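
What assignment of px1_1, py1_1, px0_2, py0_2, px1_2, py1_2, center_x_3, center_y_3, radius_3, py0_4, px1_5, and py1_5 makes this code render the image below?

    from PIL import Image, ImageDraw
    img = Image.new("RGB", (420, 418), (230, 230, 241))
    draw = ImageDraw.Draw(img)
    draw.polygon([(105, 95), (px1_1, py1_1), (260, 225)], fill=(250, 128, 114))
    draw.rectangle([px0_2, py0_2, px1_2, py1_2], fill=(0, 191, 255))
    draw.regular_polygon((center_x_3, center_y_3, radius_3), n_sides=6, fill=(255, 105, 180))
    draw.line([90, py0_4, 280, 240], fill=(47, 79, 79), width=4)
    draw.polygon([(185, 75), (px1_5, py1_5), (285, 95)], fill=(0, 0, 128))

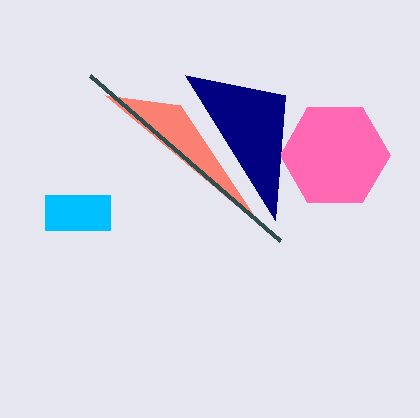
px1_1 = 180
py1_1 = 105
px0_2 = 45
py0_2 = 195
px1_2 = 110
py1_2 = 230
center_x_3 = 335
center_y_3 = 155
radius_3 = 55
py0_4 = 75
px1_5 = 275
py1_5 = 220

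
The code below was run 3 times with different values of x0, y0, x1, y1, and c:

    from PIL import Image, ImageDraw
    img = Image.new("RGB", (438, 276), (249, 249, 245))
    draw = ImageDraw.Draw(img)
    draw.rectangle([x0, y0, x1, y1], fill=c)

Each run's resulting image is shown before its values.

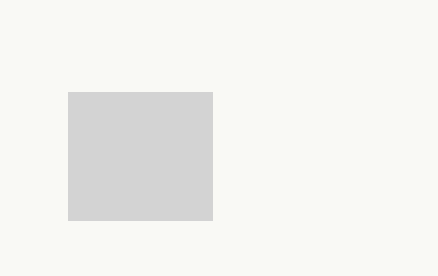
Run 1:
x0 = 68; y0 = 92; x1 = 212; y1 = 220; c = 'lightgray'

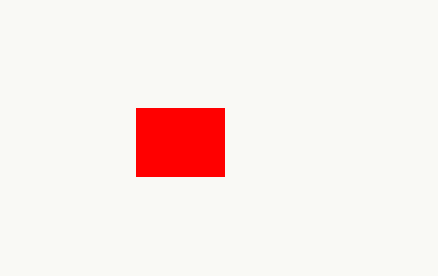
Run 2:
x0 = 136, y0 = 108, x1 = 224, y1 = 176, c = 'red'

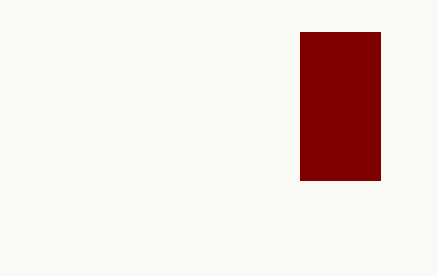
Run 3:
x0 = 300; y0 = 32; x1 = 380; y1 = 180; c = 'maroon'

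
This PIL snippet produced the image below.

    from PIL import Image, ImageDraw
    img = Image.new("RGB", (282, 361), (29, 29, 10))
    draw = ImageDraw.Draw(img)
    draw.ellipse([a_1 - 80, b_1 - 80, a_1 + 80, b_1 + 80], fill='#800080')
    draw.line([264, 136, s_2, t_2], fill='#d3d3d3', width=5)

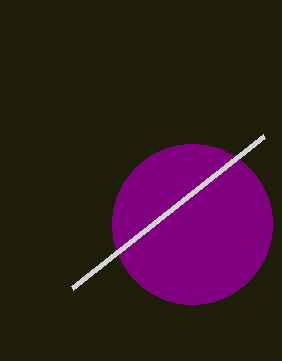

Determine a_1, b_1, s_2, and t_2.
a_1 = 192; b_1 = 224; s_2 = 72; t_2 = 288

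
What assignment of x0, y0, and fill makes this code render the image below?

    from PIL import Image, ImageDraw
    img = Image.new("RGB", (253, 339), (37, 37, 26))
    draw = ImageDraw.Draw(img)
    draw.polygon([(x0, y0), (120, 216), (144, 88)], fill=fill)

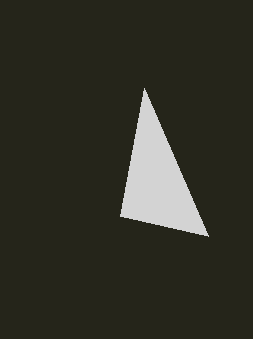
x0 = 208, y0 = 236, fill = 'lightgray'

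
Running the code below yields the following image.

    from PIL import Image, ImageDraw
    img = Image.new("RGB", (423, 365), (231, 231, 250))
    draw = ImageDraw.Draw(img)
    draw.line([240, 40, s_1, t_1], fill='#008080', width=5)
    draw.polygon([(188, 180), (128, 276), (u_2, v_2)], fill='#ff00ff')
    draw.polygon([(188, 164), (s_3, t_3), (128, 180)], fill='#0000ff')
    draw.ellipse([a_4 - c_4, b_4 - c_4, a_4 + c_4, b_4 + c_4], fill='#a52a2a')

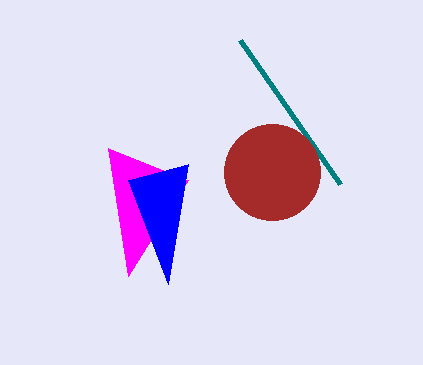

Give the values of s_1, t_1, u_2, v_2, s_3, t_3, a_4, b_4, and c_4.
s_1 = 340, t_1 = 184, u_2 = 108, v_2 = 148, s_3 = 168, t_3 = 284, a_4 = 272, b_4 = 172, c_4 = 48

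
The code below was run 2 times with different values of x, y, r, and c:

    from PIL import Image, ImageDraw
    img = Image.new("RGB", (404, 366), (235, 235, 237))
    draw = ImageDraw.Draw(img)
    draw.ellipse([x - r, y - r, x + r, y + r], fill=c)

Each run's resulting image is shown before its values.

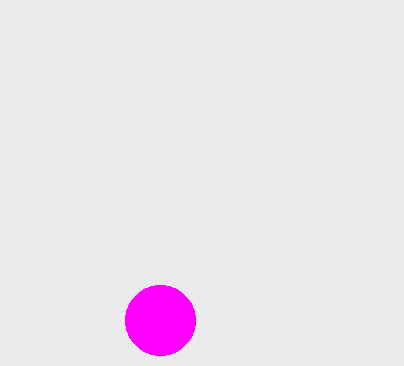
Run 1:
x = 160
y = 320
r = 35
c = 'magenta'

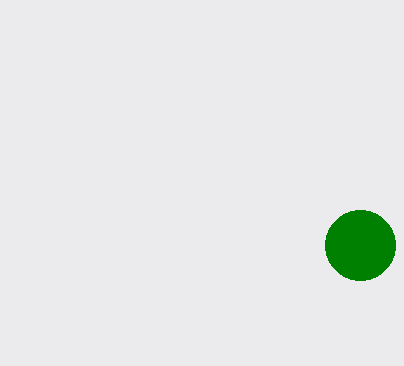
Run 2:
x = 360; y = 245; r = 35; c = 'green'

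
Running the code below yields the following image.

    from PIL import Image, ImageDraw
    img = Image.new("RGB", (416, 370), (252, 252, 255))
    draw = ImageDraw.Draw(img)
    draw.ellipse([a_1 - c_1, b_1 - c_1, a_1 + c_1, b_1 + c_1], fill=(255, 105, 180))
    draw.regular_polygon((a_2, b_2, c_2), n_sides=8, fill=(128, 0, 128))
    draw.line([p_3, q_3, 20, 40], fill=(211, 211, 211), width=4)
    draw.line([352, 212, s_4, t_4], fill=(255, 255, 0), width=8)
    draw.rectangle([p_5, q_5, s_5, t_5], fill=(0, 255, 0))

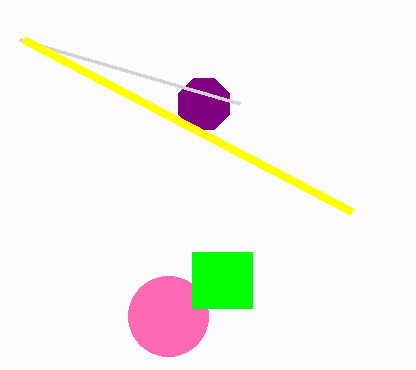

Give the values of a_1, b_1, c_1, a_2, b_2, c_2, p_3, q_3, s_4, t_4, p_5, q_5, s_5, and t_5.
a_1 = 168
b_1 = 316
c_1 = 40
a_2 = 204
b_2 = 104
c_2 = 28
p_3 = 240
q_3 = 104
s_4 = 24
t_4 = 40
p_5 = 192
q_5 = 252
s_5 = 252
t_5 = 308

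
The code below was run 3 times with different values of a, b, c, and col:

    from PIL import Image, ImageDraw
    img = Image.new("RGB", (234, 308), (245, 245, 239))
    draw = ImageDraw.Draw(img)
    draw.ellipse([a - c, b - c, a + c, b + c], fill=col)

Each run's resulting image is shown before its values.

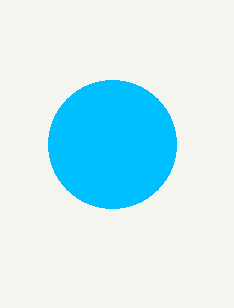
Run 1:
a = 112
b = 144
c = 64
col = 'deepskyblue'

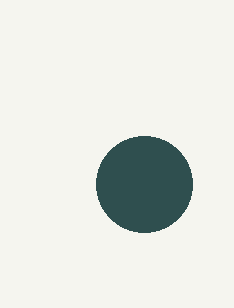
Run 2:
a = 144; b = 184; c = 48; col = 'darkslategray'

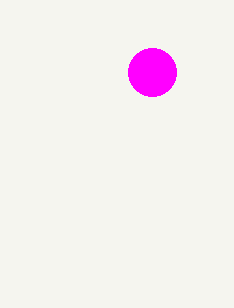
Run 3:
a = 152, b = 72, c = 24, col = 'magenta'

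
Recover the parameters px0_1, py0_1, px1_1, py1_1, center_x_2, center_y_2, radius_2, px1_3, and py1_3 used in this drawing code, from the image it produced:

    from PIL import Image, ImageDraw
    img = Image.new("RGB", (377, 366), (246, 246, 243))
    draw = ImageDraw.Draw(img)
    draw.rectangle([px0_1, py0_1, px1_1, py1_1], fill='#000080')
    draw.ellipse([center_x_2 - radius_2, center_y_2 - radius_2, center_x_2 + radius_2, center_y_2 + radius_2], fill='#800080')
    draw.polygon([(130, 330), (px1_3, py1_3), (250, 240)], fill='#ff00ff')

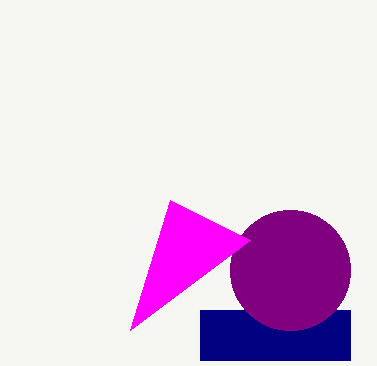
px0_1 = 200
py0_1 = 310
px1_1 = 350
py1_1 = 360
center_x_2 = 290
center_y_2 = 270
radius_2 = 60
px1_3 = 170
py1_3 = 200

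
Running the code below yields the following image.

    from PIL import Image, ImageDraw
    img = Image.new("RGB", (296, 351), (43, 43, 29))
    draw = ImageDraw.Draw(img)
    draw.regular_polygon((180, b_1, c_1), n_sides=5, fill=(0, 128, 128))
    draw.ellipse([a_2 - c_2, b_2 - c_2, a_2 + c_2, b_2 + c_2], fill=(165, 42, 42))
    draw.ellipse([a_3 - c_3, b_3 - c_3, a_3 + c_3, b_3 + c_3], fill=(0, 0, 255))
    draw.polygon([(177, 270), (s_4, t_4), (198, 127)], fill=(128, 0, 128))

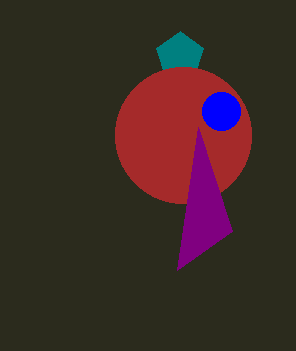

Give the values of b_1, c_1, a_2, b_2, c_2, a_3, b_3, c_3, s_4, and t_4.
b_1 = 56; c_1 = 25; a_2 = 183; b_2 = 135; c_2 = 68; a_3 = 221; b_3 = 111; c_3 = 19; s_4 = 232; t_4 = 231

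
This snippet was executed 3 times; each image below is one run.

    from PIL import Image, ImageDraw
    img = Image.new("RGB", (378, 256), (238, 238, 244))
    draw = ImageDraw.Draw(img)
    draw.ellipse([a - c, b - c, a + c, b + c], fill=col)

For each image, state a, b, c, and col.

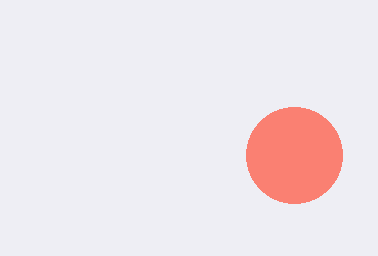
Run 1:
a = 294, b = 155, c = 48, col = 'salmon'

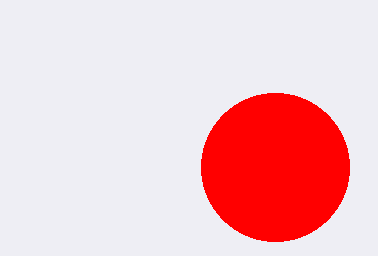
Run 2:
a = 275
b = 167
c = 74
col = 'red'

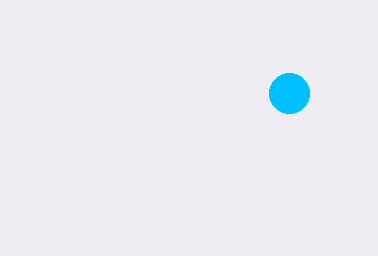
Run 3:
a = 289, b = 93, c = 20, col = 'deepskyblue'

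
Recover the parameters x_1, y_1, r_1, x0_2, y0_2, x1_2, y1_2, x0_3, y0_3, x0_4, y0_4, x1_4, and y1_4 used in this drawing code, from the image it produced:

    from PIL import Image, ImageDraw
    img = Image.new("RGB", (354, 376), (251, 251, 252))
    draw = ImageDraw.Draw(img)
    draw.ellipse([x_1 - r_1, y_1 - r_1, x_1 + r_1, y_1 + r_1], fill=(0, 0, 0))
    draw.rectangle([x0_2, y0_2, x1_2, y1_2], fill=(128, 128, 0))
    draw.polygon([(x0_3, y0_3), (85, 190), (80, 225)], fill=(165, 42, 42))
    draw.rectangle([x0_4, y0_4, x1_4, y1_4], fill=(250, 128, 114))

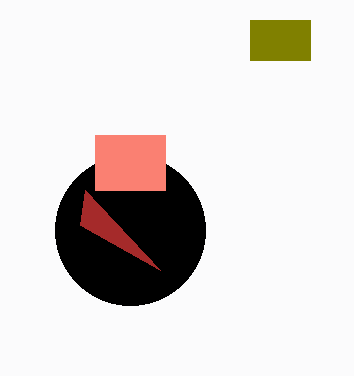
x_1 = 130; y_1 = 230; r_1 = 75; x0_2 = 250; y0_2 = 20; x1_2 = 310; y1_2 = 60; x0_3 = 160; y0_3 = 270; x0_4 = 95; y0_4 = 135; x1_4 = 165; y1_4 = 190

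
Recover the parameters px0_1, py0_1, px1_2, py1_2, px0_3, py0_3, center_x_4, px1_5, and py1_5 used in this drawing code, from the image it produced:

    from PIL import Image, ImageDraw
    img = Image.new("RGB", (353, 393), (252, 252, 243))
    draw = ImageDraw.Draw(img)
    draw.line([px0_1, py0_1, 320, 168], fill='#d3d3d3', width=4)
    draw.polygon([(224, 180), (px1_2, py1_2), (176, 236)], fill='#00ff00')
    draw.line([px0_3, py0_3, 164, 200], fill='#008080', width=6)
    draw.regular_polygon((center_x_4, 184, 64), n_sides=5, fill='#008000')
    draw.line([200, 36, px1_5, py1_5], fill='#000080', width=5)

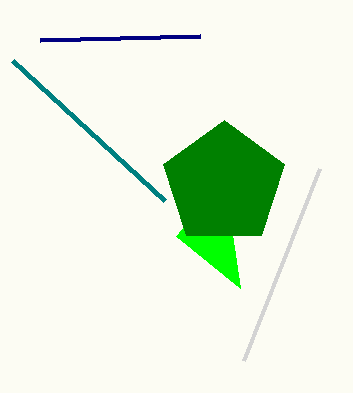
px0_1 = 244, py0_1 = 360, px1_2 = 240, py1_2 = 288, px0_3 = 12, py0_3 = 60, center_x_4 = 224, px1_5 = 40, py1_5 = 40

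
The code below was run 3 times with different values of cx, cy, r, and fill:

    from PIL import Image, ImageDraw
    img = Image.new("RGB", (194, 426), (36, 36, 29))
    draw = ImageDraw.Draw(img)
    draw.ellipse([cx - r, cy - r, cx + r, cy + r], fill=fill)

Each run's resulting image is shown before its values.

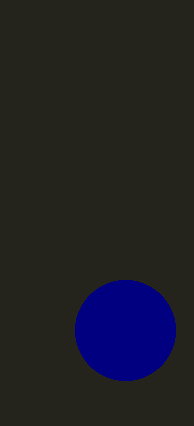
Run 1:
cx = 125, cy = 330, r = 50, fill = 'navy'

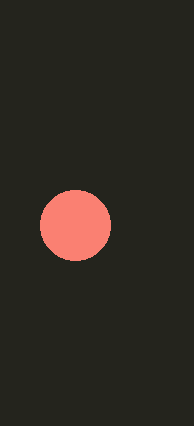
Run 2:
cx = 75
cy = 225
r = 35
fill = 'salmon'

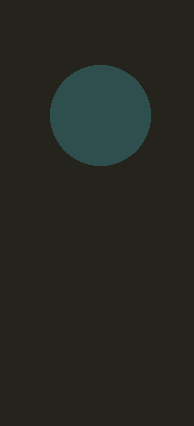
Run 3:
cx = 100; cy = 115; r = 50; fill = 'darkslategray'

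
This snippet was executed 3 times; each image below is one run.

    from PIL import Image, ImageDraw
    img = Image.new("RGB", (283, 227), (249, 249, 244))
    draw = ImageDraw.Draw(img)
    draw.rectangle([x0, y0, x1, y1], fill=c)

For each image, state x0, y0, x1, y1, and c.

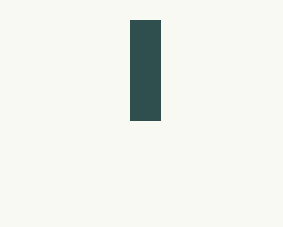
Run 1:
x0 = 130
y0 = 20
x1 = 160
y1 = 120
c = 'darkslategray'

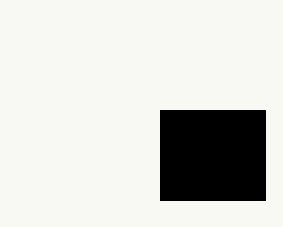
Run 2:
x0 = 160; y0 = 110; x1 = 265; y1 = 200; c = 'black'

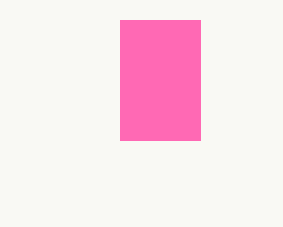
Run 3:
x0 = 120, y0 = 20, x1 = 200, y1 = 140, c = 'hotpink'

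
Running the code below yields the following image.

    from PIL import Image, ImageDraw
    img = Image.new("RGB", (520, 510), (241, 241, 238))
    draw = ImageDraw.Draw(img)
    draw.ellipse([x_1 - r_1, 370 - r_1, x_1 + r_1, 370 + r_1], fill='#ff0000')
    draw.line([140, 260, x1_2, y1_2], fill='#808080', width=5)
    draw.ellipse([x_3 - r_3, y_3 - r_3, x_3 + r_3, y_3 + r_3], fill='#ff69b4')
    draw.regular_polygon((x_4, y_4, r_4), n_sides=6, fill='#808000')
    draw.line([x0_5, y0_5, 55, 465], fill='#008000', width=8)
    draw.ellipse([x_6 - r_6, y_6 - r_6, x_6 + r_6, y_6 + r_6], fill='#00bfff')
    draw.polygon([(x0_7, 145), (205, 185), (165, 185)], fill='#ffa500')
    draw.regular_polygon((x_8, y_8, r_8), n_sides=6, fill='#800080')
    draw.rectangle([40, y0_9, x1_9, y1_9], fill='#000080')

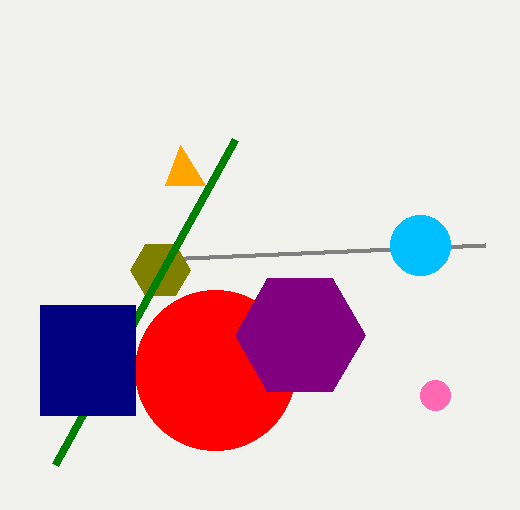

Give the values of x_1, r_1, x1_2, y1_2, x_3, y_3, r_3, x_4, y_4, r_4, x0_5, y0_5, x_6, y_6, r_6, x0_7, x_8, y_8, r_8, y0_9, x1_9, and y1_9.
x_1 = 215, r_1 = 80, x1_2 = 485, y1_2 = 245, x_3 = 435, y_3 = 395, r_3 = 15, x_4 = 160, y_4 = 270, r_4 = 30, x0_5 = 235, y0_5 = 140, x_6 = 420, y_6 = 245, r_6 = 30, x0_7 = 180, x_8 = 300, y_8 = 335, r_8 = 65, y0_9 = 305, x1_9 = 135, y1_9 = 415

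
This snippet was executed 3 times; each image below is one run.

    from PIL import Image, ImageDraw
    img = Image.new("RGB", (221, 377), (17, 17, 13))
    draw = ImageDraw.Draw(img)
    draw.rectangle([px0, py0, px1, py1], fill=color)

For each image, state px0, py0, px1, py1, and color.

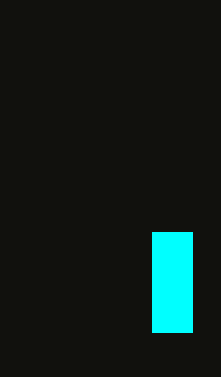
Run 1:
px0 = 152, py0 = 232, px1 = 192, py1 = 332, color = 'cyan'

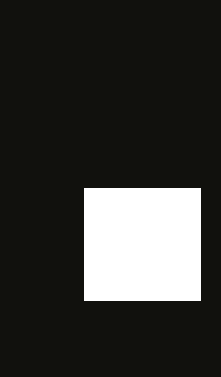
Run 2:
px0 = 84; py0 = 188; px1 = 200; py1 = 300; color = 'white'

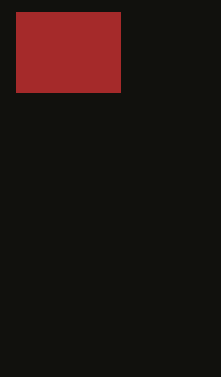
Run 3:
px0 = 16; py0 = 12; px1 = 120; py1 = 92; color = 'brown'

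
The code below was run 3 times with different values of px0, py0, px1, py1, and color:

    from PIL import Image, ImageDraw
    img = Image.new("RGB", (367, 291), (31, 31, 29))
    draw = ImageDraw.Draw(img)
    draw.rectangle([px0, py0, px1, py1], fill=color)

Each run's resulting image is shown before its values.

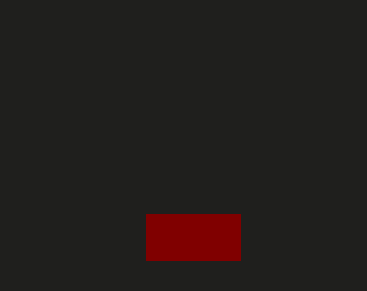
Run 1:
px0 = 146
py0 = 214
px1 = 240
py1 = 260
color = 'maroon'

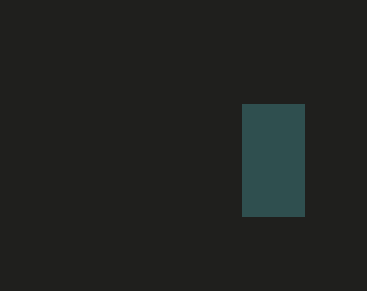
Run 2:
px0 = 242
py0 = 104
px1 = 304
py1 = 216
color = 'darkslategray'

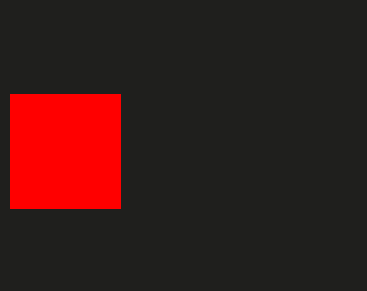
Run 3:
px0 = 10
py0 = 94
px1 = 120
py1 = 208
color = 'red'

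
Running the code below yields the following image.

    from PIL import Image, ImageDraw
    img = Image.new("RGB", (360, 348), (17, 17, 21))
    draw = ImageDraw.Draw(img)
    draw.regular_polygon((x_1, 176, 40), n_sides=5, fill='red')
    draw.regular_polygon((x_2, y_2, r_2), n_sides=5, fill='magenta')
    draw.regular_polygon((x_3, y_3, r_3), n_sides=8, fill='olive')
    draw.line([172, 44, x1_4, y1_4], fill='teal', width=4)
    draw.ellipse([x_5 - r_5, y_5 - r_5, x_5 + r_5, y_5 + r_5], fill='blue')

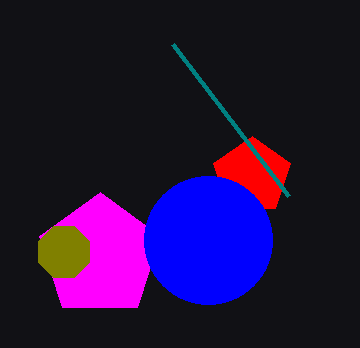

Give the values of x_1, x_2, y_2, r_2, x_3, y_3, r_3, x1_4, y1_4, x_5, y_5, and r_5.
x_1 = 252, x_2 = 100, y_2 = 256, r_2 = 64, x_3 = 64, y_3 = 252, r_3 = 28, x1_4 = 288, y1_4 = 196, x_5 = 208, y_5 = 240, r_5 = 64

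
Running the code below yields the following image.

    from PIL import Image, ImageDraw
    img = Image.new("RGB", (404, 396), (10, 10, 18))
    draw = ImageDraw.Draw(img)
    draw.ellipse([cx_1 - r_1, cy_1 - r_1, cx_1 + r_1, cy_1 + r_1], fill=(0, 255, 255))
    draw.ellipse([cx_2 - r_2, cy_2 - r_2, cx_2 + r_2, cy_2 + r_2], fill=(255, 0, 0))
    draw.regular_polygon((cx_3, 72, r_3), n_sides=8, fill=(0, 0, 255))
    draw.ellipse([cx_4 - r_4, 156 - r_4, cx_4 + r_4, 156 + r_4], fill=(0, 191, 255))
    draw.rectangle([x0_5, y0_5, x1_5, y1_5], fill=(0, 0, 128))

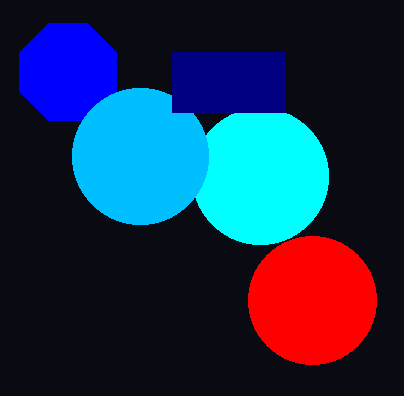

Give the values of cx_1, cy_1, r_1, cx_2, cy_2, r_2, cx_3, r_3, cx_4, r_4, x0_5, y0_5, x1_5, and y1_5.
cx_1 = 260, cy_1 = 176, r_1 = 68, cx_2 = 312, cy_2 = 300, r_2 = 64, cx_3 = 68, r_3 = 52, cx_4 = 140, r_4 = 68, x0_5 = 172, y0_5 = 52, x1_5 = 284, y1_5 = 112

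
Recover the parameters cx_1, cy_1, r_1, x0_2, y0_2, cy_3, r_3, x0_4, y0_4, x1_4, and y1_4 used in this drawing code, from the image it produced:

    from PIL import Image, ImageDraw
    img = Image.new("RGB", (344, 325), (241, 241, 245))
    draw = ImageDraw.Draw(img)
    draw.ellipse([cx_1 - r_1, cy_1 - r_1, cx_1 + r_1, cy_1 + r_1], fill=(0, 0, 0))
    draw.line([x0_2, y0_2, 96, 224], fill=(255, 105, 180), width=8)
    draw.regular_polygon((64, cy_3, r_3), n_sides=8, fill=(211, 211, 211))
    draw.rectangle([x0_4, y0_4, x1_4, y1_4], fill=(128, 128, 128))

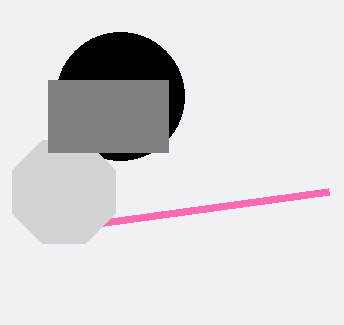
cx_1 = 120, cy_1 = 96, r_1 = 64, x0_2 = 328, y0_2 = 192, cy_3 = 192, r_3 = 56, x0_4 = 48, y0_4 = 80, x1_4 = 168, y1_4 = 152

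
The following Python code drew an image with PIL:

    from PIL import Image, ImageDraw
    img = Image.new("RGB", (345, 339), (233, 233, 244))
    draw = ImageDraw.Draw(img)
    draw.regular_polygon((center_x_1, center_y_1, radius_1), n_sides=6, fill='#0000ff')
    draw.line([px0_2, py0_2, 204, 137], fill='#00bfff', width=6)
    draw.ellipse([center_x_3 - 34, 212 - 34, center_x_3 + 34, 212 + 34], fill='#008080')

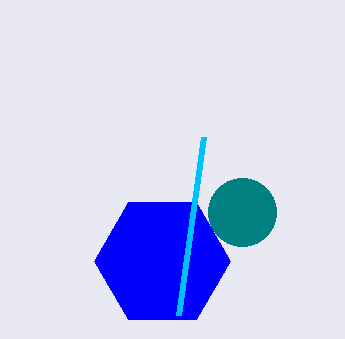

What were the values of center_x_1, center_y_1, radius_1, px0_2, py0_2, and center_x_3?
center_x_1 = 162, center_y_1 = 261, radius_1 = 68, px0_2 = 179, py0_2 = 315, center_x_3 = 242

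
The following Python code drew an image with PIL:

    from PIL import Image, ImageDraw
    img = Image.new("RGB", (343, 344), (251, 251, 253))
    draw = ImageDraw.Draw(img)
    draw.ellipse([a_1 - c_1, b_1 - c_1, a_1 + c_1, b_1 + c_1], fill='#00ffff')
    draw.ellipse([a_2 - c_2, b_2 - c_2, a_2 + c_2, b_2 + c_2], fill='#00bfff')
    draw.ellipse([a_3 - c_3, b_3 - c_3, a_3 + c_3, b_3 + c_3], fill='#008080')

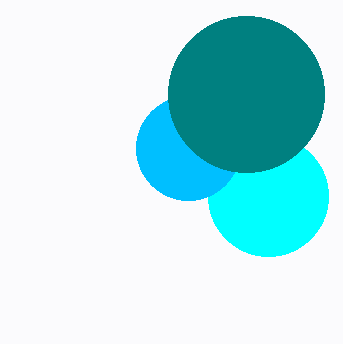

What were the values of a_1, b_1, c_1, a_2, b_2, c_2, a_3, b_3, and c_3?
a_1 = 268
b_1 = 196
c_1 = 60
a_2 = 188
b_2 = 148
c_2 = 52
a_3 = 246
b_3 = 94
c_3 = 78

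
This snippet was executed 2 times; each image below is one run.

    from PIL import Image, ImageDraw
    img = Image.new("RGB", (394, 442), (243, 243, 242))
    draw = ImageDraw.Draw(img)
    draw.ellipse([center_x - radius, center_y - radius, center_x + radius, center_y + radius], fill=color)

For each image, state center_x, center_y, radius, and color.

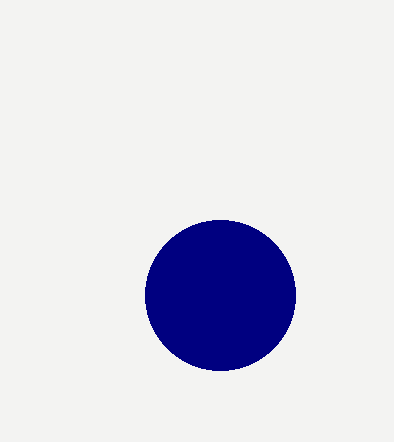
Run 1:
center_x = 220; center_y = 295; radius = 75; color = 'navy'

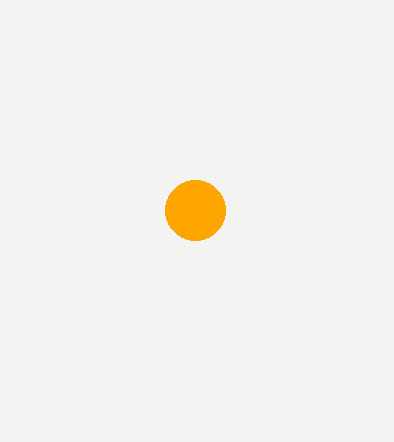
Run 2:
center_x = 195, center_y = 210, radius = 30, color = 'orange'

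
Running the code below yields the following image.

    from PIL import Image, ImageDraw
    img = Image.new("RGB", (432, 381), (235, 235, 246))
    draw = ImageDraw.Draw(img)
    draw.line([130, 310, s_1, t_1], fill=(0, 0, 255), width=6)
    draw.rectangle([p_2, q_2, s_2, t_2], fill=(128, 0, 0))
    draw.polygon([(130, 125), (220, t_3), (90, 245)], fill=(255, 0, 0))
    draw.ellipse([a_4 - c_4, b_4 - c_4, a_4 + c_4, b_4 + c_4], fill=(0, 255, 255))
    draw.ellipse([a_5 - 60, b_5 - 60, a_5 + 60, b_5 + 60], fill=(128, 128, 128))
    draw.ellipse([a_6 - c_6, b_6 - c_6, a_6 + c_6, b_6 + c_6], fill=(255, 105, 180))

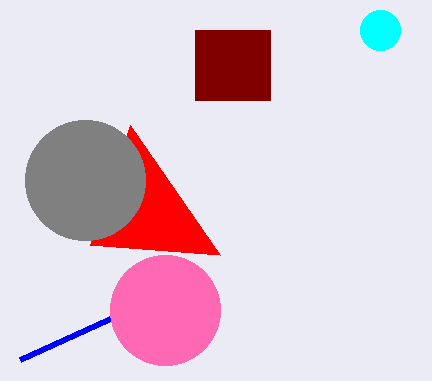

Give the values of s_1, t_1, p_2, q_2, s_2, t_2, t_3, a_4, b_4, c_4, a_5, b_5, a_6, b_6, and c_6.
s_1 = 20
t_1 = 360
p_2 = 195
q_2 = 30
s_2 = 270
t_2 = 100
t_3 = 255
a_4 = 380
b_4 = 30
c_4 = 20
a_5 = 85
b_5 = 180
a_6 = 165
b_6 = 310
c_6 = 55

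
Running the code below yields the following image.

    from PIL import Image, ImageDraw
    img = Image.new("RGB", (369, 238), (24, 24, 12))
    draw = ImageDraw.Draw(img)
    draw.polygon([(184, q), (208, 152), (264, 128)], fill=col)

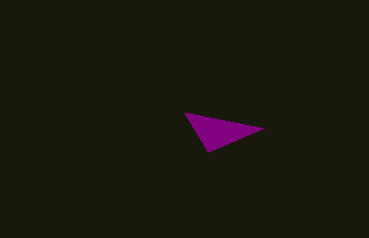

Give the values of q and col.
q = 112
col = 'purple'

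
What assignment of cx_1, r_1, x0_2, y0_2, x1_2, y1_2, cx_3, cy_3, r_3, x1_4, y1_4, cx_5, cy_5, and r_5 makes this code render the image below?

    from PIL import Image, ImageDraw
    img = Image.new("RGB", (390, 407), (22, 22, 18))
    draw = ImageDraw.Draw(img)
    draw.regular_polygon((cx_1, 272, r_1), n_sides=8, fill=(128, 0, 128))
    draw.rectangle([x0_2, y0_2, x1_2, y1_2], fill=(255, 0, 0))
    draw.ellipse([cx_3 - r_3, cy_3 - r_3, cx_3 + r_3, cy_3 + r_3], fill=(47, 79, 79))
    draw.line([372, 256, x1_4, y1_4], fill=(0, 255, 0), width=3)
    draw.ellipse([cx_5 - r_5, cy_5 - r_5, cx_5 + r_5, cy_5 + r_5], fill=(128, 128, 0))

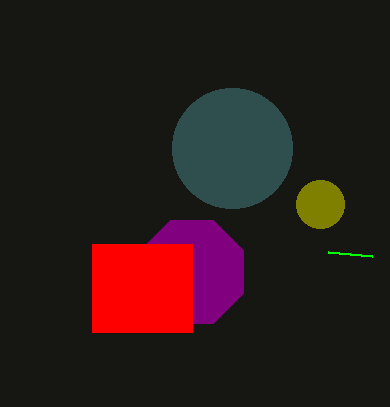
cx_1 = 192, r_1 = 56, x0_2 = 92, y0_2 = 244, x1_2 = 192, y1_2 = 332, cx_3 = 232, cy_3 = 148, r_3 = 60, x1_4 = 328, y1_4 = 252, cx_5 = 320, cy_5 = 204, r_5 = 24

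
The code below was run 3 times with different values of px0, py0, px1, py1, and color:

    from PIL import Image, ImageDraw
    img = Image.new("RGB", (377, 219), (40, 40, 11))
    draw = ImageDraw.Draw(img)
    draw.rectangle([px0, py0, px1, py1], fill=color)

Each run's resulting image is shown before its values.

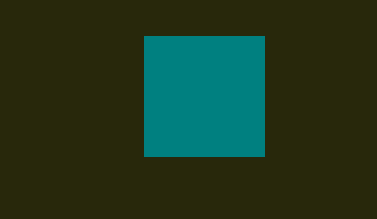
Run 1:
px0 = 144, py0 = 36, px1 = 264, py1 = 156, color = 'teal'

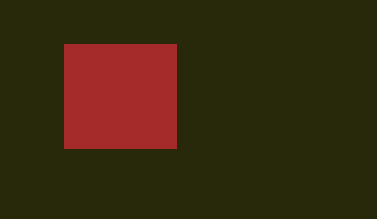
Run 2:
px0 = 64; py0 = 44; px1 = 176; py1 = 148; color = 'brown'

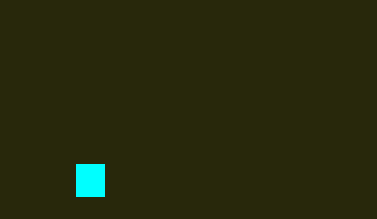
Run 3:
px0 = 76
py0 = 164
px1 = 104
py1 = 196
color = 'cyan'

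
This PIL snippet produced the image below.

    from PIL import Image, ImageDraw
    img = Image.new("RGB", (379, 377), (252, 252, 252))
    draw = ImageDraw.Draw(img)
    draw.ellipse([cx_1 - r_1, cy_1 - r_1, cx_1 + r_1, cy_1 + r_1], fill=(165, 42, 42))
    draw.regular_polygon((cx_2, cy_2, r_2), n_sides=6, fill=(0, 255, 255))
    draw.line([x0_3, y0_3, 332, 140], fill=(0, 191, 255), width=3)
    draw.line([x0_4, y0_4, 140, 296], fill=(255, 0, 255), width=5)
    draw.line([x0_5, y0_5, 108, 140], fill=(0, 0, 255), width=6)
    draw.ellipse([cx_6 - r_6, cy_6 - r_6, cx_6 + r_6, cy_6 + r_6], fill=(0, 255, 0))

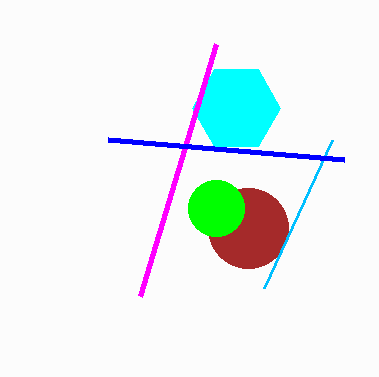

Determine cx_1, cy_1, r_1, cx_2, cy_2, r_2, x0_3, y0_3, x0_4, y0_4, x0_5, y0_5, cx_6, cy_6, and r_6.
cx_1 = 248; cy_1 = 228; r_1 = 40; cx_2 = 236; cy_2 = 108; r_2 = 44; x0_3 = 264; y0_3 = 288; x0_4 = 216; y0_4 = 44; x0_5 = 344; y0_5 = 160; cx_6 = 216; cy_6 = 208; r_6 = 28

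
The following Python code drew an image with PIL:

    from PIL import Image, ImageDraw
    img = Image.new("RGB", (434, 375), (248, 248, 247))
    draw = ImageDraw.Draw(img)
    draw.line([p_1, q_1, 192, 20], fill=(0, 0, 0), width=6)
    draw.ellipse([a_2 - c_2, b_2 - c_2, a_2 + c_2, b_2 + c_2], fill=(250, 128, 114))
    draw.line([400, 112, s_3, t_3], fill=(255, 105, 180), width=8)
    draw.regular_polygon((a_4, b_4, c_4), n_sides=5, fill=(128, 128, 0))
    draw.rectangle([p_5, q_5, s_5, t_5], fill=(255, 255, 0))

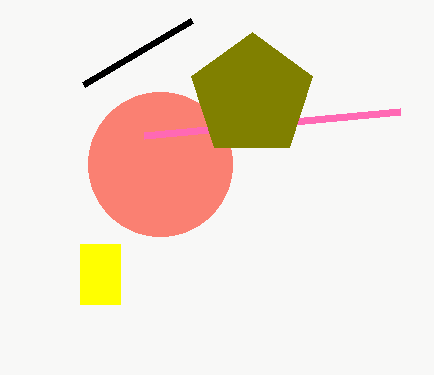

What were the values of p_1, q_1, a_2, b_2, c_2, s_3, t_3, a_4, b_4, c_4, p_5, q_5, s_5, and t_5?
p_1 = 84
q_1 = 84
a_2 = 160
b_2 = 164
c_2 = 72
s_3 = 144
t_3 = 136
a_4 = 252
b_4 = 96
c_4 = 64
p_5 = 80
q_5 = 244
s_5 = 120
t_5 = 304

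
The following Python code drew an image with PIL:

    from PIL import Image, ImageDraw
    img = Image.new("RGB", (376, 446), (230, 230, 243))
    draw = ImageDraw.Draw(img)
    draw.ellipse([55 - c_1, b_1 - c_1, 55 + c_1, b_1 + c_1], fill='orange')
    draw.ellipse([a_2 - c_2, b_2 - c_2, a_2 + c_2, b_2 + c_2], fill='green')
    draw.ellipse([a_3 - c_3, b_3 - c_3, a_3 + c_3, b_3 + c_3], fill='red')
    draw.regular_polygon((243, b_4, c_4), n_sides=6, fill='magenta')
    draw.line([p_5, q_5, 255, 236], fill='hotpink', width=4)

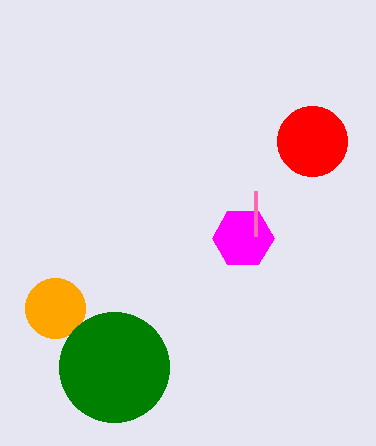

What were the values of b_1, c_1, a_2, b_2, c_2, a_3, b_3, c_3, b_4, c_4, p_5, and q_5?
b_1 = 308; c_1 = 30; a_2 = 114; b_2 = 367; c_2 = 55; a_3 = 312; b_3 = 141; c_3 = 35; b_4 = 238; c_4 = 31; p_5 = 255; q_5 = 191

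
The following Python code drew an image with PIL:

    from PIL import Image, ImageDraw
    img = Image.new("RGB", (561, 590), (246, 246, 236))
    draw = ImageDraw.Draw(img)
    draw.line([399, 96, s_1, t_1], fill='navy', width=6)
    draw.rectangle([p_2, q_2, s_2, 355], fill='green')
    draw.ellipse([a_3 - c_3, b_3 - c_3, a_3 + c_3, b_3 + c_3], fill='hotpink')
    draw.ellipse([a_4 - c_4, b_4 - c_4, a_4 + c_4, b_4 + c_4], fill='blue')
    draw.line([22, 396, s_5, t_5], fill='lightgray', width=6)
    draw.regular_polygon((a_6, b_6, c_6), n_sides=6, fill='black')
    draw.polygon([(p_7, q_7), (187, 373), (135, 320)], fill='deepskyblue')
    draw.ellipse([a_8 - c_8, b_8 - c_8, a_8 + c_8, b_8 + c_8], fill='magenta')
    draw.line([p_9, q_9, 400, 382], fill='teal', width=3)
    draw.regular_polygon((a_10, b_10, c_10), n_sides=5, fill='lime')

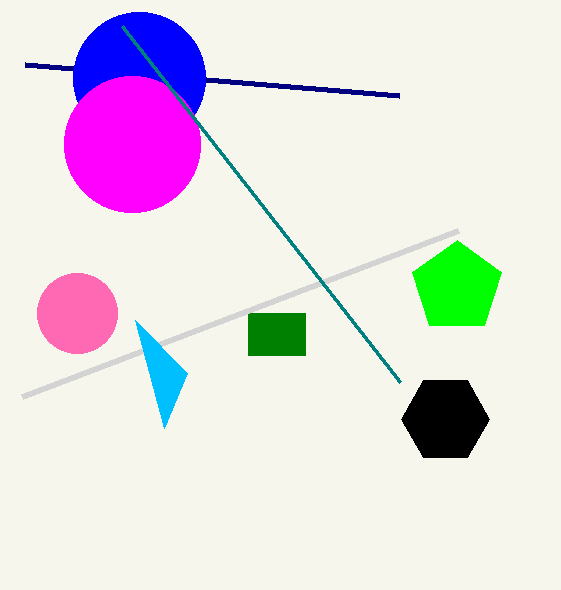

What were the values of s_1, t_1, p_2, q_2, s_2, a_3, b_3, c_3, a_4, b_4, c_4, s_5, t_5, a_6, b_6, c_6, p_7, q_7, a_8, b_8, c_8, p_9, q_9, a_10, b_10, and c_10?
s_1 = 25
t_1 = 65
p_2 = 248
q_2 = 313
s_2 = 305
a_3 = 77
b_3 = 313
c_3 = 40
a_4 = 139
b_4 = 78
c_4 = 66
s_5 = 458
t_5 = 230
a_6 = 445
b_6 = 419
c_6 = 44
p_7 = 164
q_7 = 428
a_8 = 132
b_8 = 144
c_8 = 68
p_9 = 122
q_9 = 26
a_10 = 457
b_10 = 287
c_10 = 47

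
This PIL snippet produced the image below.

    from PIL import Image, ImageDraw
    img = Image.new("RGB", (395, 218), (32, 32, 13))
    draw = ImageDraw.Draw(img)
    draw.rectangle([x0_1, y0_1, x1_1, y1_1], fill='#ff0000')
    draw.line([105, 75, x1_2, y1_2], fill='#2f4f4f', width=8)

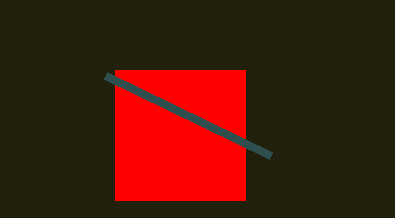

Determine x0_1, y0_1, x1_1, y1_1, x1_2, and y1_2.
x0_1 = 115; y0_1 = 70; x1_1 = 245; y1_1 = 200; x1_2 = 270; y1_2 = 155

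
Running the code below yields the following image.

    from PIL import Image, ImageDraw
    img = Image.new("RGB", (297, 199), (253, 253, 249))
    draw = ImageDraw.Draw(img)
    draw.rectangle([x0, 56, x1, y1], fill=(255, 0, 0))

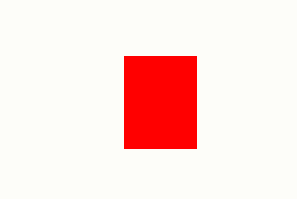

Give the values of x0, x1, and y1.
x0 = 124
x1 = 196
y1 = 148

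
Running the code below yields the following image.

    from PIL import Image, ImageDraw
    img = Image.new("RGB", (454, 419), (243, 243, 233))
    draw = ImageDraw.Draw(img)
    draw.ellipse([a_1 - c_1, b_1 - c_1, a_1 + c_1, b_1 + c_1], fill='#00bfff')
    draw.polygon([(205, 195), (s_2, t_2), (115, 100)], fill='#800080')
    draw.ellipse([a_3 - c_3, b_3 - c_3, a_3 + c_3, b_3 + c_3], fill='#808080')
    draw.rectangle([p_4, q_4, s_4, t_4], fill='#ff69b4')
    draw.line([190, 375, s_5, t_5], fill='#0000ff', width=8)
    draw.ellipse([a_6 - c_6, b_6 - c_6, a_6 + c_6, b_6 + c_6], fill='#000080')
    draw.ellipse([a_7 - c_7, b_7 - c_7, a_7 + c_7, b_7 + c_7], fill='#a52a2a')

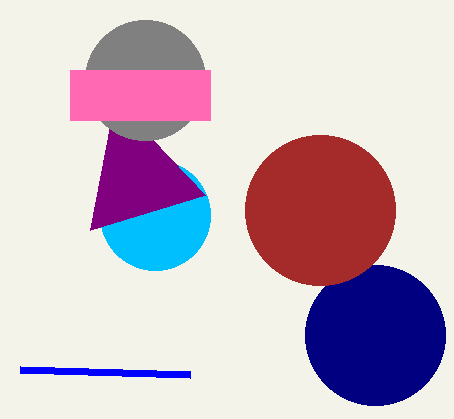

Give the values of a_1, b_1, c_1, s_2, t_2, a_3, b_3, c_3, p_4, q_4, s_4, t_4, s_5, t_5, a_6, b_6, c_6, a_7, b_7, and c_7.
a_1 = 155; b_1 = 215; c_1 = 55; s_2 = 90; t_2 = 230; a_3 = 145; b_3 = 80; c_3 = 60; p_4 = 70; q_4 = 70; s_4 = 210; t_4 = 120; s_5 = 20; t_5 = 370; a_6 = 375; b_6 = 335; c_6 = 70; a_7 = 320; b_7 = 210; c_7 = 75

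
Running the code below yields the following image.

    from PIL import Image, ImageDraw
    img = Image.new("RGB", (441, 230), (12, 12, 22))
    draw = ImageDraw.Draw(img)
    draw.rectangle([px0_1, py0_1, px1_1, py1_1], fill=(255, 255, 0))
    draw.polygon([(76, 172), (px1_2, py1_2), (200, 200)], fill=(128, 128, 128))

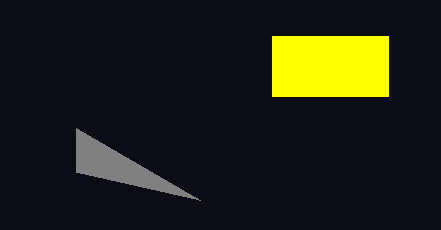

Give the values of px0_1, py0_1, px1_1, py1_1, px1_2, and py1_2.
px0_1 = 272
py0_1 = 36
px1_1 = 388
py1_1 = 96
px1_2 = 76
py1_2 = 128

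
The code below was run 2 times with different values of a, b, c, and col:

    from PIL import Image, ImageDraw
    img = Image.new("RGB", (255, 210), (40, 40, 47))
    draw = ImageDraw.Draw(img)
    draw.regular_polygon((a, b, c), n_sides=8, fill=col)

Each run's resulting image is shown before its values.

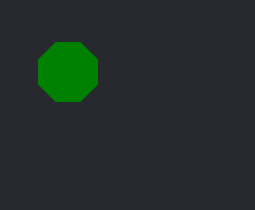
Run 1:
a = 68; b = 72; c = 32; col = 'green'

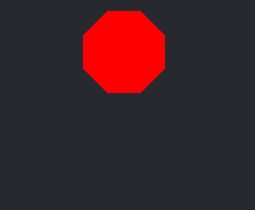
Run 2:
a = 124, b = 52, c = 44, col = 'red'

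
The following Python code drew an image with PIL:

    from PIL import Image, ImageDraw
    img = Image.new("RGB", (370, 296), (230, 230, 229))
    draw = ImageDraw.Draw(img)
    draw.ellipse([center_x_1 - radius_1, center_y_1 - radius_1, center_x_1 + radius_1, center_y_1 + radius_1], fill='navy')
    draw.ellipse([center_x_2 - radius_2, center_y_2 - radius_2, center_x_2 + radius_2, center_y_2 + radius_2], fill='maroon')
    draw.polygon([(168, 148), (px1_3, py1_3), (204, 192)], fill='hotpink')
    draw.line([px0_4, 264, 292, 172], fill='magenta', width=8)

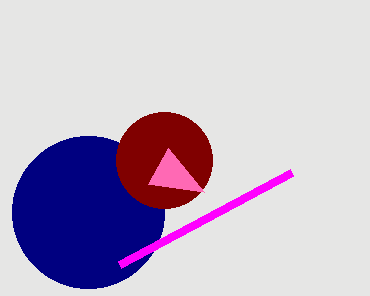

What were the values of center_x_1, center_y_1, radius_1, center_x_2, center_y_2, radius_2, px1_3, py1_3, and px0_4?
center_x_1 = 88
center_y_1 = 212
radius_1 = 76
center_x_2 = 164
center_y_2 = 160
radius_2 = 48
px1_3 = 148
py1_3 = 184
px0_4 = 120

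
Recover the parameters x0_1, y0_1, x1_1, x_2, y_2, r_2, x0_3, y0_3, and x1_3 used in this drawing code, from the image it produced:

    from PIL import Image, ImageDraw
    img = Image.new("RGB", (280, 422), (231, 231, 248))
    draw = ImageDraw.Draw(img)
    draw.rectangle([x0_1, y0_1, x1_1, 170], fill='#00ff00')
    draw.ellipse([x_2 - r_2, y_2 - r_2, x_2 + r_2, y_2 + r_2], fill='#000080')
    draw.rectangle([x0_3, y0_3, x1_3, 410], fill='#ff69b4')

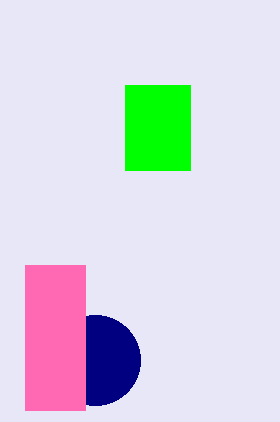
x0_1 = 125, y0_1 = 85, x1_1 = 190, x_2 = 95, y_2 = 360, r_2 = 45, x0_3 = 25, y0_3 = 265, x1_3 = 85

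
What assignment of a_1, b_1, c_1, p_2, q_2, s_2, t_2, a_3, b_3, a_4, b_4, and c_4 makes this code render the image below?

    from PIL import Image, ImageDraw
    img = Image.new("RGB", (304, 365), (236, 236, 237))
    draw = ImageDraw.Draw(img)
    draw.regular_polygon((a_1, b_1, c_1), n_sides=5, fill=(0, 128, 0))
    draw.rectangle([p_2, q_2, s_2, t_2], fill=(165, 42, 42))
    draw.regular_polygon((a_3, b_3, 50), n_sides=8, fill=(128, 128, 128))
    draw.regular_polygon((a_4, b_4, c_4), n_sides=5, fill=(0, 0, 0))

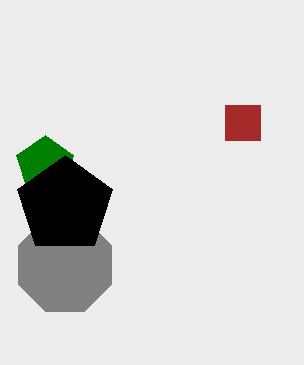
a_1 = 45; b_1 = 165; c_1 = 30; p_2 = 225; q_2 = 105; s_2 = 260; t_2 = 140; a_3 = 65; b_3 = 265; a_4 = 65; b_4 = 205; c_4 = 50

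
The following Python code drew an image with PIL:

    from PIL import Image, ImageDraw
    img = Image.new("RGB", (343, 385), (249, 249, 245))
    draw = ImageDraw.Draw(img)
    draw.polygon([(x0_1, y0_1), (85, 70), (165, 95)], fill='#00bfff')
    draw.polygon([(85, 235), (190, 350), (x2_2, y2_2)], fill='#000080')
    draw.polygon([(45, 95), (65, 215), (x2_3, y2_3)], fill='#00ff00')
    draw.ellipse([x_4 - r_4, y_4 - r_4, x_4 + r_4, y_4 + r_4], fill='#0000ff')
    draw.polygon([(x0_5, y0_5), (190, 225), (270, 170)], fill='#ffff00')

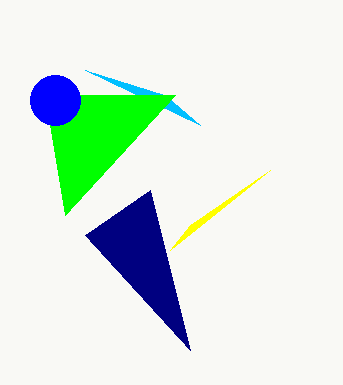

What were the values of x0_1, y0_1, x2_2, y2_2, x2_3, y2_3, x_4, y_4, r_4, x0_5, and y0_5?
x0_1 = 200; y0_1 = 125; x2_2 = 150; y2_2 = 190; x2_3 = 175; y2_3 = 95; x_4 = 55; y_4 = 100; r_4 = 25; x0_5 = 170; y0_5 = 250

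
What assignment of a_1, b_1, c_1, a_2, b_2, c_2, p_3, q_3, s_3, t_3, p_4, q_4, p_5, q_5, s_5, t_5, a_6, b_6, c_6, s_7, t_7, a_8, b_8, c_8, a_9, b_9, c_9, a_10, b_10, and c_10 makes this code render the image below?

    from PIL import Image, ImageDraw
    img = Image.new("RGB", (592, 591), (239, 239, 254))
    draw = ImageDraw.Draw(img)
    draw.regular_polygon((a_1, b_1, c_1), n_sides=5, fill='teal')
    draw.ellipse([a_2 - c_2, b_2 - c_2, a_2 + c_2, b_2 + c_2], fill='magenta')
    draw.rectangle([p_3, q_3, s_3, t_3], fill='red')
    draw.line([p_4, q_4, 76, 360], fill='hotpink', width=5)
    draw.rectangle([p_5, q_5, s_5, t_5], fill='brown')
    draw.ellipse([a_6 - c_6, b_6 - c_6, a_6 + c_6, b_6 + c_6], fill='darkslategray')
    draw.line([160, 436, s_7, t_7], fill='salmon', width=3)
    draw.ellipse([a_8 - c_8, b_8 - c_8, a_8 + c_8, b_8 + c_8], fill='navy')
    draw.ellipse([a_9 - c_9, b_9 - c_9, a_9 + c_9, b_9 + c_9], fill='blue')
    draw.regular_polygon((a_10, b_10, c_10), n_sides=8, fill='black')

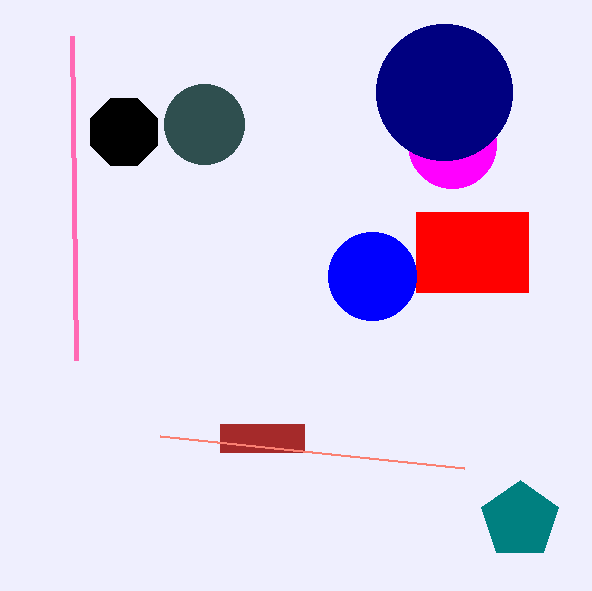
a_1 = 520; b_1 = 520; c_1 = 40; a_2 = 452; b_2 = 144; c_2 = 44; p_3 = 416; q_3 = 212; s_3 = 528; t_3 = 292; p_4 = 72; q_4 = 36; p_5 = 220; q_5 = 424; s_5 = 304; t_5 = 452; a_6 = 204; b_6 = 124; c_6 = 40; s_7 = 464; t_7 = 468; a_8 = 444; b_8 = 92; c_8 = 68; a_9 = 372; b_9 = 276; c_9 = 44; a_10 = 124; b_10 = 132; c_10 = 36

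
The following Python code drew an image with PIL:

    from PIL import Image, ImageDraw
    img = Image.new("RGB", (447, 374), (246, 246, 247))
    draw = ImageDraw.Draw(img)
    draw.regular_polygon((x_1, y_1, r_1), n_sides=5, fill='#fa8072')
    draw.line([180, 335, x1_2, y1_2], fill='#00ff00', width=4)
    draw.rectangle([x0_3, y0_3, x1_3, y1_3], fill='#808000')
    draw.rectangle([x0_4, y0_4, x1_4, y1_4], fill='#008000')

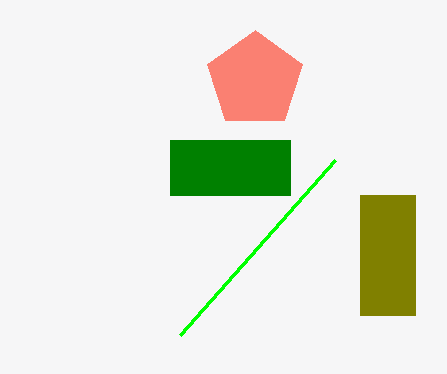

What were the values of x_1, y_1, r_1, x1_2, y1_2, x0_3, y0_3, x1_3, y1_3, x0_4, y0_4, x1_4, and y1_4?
x_1 = 255, y_1 = 80, r_1 = 50, x1_2 = 335, y1_2 = 160, x0_3 = 360, y0_3 = 195, x1_3 = 415, y1_3 = 315, x0_4 = 170, y0_4 = 140, x1_4 = 290, y1_4 = 195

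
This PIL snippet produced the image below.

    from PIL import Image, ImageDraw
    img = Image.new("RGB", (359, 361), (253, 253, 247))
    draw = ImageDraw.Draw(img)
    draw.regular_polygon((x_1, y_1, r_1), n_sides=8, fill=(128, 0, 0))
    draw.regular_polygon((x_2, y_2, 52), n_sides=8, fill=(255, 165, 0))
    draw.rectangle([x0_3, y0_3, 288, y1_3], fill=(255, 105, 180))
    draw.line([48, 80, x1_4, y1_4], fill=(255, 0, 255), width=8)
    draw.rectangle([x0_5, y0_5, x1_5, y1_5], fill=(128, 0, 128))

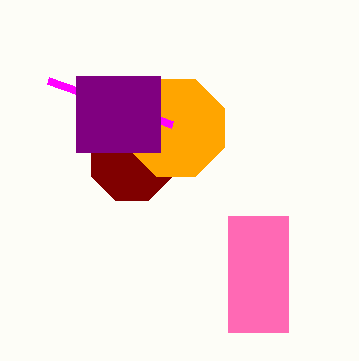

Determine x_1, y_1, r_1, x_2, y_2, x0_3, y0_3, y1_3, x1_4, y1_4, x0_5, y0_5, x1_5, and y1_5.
x_1 = 132; y_1 = 160; r_1 = 44; x_2 = 176; y_2 = 128; x0_3 = 228; y0_3 = 216; y1_3 = 332; x1_4 = 172; y1_4 = 124; x0_5 = 76; y0_5 = 76; x1_5 = 160; y1_5 = 152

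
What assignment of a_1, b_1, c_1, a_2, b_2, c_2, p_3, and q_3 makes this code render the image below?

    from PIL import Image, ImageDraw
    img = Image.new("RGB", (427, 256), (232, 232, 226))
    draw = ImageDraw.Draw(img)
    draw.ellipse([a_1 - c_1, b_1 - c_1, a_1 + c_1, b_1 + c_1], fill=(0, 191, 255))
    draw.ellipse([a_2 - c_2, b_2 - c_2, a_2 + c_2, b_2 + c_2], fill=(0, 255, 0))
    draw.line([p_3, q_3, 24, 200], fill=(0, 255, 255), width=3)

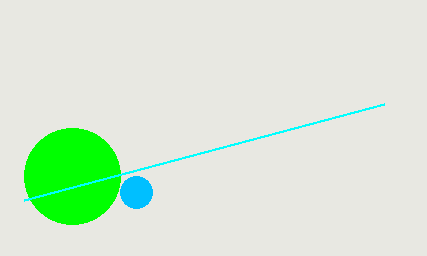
a_1 = 136, b_1 = 192, c_1 = 16, a_2 = 72, b_2 = 176, c_2 = 48, p_3 = 384, q_3 = 104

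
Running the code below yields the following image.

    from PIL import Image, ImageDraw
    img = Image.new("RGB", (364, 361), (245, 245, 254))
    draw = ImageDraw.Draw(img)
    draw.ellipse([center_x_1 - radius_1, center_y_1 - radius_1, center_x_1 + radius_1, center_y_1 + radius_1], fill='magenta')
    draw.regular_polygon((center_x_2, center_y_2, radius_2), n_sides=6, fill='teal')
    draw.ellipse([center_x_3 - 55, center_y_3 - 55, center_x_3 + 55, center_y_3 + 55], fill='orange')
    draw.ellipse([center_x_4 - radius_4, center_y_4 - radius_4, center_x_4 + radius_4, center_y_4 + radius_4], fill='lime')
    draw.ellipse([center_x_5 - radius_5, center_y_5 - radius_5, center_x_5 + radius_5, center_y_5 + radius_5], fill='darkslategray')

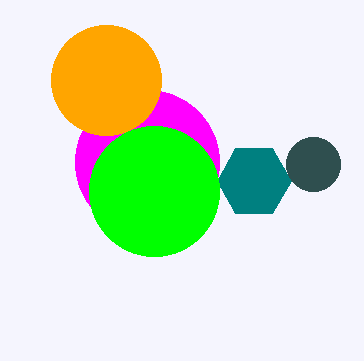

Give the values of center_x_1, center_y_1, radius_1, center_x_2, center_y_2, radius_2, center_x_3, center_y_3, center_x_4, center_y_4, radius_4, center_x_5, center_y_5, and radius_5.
center_x_1 = 147, center_y_1 = 162, radius_1 = 72, center_x_2 = 254, center_y_2 = 181, radius_2 = 37, center_x_3 = 106, center_y_3 = 80, center_x_4 = 154, center_y_4 = 191, radius_4 = 65, center_x_5 = 313, center_y_5 = 164, radius_5 = 27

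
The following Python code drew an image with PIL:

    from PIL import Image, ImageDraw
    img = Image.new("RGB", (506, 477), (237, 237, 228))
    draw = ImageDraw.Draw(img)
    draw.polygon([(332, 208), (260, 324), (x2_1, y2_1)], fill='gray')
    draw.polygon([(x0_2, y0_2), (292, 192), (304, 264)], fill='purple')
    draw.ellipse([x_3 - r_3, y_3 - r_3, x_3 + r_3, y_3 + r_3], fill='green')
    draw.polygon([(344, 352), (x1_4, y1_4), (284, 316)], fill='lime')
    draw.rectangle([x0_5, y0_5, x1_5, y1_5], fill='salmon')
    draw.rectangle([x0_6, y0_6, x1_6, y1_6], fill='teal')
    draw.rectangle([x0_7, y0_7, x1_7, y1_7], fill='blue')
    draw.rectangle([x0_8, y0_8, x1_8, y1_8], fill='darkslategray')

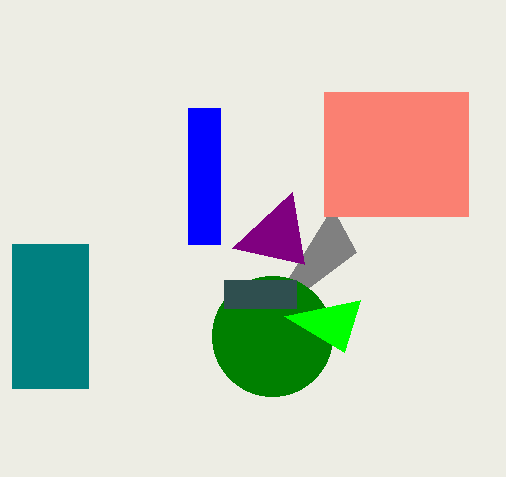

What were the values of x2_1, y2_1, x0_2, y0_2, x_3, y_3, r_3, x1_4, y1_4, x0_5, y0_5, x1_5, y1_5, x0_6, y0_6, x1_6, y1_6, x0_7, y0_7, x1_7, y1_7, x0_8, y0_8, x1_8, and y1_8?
x2_1 = 356, y2_1 = 252, x0_2 = 232, y0_2 = 248, x_3 = 272, y_3 = 336, r_3 = 60, x1_4 = 360, y1_4 = 300, x0_5 = 324, y0_5 = 92, x1_5 = 468, y1_5 = 216, x0_6 = 12, y0_6 = 244, x1_6 = 88, y1_6 = 388, x0_7 = 188, y0_7 = 108, x1_7 = 220, y1_7 = 244, x0_8 = 224, y0_8 = 280, x1_8 = 296, y1_8 = 308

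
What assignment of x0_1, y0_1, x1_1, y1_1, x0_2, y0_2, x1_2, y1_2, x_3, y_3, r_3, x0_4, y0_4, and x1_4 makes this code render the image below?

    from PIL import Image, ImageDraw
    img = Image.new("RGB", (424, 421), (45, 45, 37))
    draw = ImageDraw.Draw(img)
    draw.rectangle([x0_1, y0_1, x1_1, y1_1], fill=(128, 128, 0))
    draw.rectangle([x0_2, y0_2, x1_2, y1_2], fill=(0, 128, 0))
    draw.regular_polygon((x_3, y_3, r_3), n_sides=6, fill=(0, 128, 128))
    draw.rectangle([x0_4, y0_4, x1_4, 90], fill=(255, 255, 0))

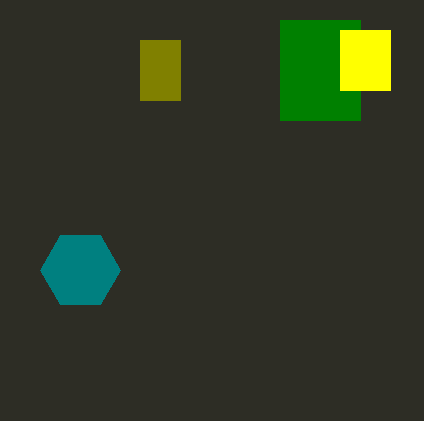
x0_1 = 140, y0_1 = 40, x1_1 = 180, y1_1 = 100, x0_2 = 280, y0_2 = 20, x1_2 = 360, y1_2 = 120, x_3 = 80, y_3 = 270, r_3 = 40, x0_4 = 340, y0_4 = 30, x1_4 = 390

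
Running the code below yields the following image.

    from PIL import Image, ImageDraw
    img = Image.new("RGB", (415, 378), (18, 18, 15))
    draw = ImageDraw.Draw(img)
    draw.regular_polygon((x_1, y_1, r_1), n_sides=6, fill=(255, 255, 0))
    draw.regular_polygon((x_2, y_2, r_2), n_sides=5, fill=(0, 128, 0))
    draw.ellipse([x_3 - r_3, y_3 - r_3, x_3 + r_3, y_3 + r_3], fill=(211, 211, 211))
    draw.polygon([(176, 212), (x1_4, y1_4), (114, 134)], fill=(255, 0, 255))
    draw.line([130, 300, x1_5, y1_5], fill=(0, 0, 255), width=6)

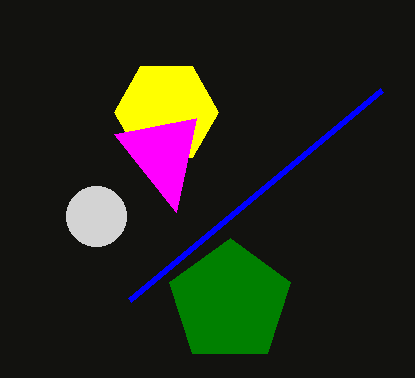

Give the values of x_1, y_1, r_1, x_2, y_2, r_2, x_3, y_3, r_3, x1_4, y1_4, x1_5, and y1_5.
x_1 = 166
y_1 = 112
r_1 = 52
x_2 = 230
y_2 = 302
r_2 = 64
x_3 = 96
y_3 = 216
r_3 = 30
x1_4 = 196
y1_4 = 118
x1_5 = 382
y1_5 = 90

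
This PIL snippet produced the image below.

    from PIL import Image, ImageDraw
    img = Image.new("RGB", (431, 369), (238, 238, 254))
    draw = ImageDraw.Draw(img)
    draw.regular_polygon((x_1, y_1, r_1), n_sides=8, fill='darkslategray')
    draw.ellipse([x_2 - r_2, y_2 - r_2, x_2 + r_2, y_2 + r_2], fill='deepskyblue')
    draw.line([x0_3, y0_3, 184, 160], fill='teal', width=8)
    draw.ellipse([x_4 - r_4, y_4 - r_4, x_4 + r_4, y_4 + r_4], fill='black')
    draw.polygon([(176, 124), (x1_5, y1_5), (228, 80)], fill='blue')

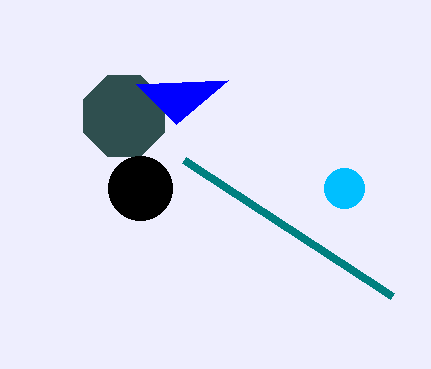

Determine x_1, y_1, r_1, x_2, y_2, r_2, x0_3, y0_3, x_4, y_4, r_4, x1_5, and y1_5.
x_1 = 124
y_1 = 116
r_1 = 44
x_2 = 344
y_2 = 188
r_2 = 20
x0_3 = 392
y0_3 = 296
x_4 = 140
y_4 = 188
r_4 = 32
x1_5 = 136
y1_5 = 84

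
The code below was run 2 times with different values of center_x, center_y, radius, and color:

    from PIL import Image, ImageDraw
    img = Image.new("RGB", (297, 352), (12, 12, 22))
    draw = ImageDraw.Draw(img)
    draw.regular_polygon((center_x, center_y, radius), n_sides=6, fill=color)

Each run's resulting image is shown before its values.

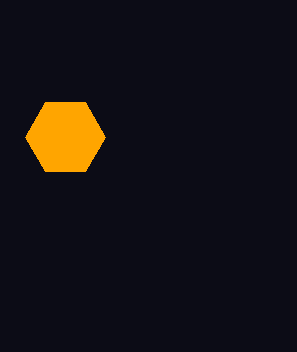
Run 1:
center_x = 65, center_y = 137, radius = 40, color = 'orange'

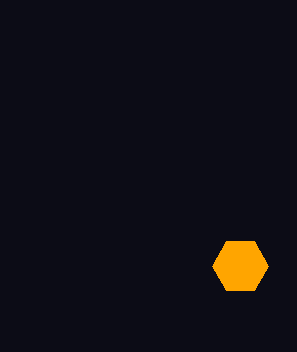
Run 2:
center_x = 240; center_y = 266; radius = 28; color = 'orange'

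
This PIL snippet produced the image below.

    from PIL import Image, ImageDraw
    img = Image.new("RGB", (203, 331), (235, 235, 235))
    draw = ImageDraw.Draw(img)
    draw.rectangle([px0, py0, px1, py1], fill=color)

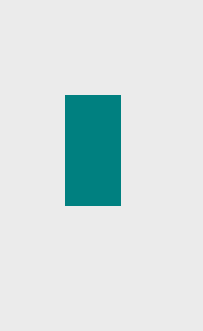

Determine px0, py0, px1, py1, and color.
px0 = 65, py0 = 95, px1 = 120, py1 = 205, color = 'teal'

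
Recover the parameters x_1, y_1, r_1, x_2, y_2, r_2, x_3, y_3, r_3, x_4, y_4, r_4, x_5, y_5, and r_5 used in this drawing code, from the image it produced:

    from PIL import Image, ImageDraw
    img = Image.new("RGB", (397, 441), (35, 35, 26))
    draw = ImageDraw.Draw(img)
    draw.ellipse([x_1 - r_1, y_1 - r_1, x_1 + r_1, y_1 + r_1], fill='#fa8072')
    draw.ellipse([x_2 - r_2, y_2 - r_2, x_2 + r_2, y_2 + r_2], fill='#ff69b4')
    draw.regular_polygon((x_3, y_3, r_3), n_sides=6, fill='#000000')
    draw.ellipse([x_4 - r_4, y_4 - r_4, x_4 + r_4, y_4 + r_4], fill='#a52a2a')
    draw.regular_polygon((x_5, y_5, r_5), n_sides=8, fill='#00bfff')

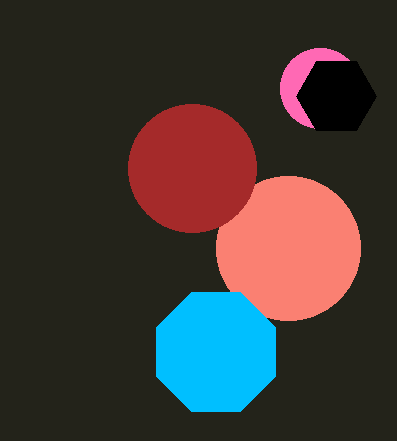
x_1 = 288, y_1 = 248, r_1 = 72, x_2 = 320, y_2 = 88, r_2 = 40, x_3 = 336, y_3 = 96, r_3 = 40, x_4 = 192, y_4 = 168, r_4 = 64, x_5 = 216, y_5 = 352, r_5 = 64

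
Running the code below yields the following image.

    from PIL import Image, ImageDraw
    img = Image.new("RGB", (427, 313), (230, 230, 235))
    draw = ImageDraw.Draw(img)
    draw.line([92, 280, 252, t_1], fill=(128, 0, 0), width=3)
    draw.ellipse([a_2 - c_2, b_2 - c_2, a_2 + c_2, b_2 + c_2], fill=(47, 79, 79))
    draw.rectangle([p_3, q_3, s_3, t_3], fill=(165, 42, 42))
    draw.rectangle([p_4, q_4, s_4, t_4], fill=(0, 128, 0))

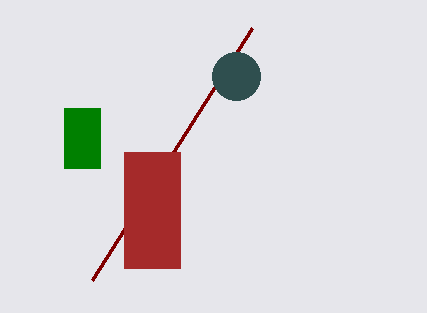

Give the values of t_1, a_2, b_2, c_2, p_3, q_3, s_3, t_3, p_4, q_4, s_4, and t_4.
t_1 = 28
a_2 = 236
b_2 = 76
c_2 = 24
p_3 = 124
q_3 = 152
s_3 = 180
t_3 = 268
p_4 = 64
q_4 = 108
s_4 = 100
t_4 = 168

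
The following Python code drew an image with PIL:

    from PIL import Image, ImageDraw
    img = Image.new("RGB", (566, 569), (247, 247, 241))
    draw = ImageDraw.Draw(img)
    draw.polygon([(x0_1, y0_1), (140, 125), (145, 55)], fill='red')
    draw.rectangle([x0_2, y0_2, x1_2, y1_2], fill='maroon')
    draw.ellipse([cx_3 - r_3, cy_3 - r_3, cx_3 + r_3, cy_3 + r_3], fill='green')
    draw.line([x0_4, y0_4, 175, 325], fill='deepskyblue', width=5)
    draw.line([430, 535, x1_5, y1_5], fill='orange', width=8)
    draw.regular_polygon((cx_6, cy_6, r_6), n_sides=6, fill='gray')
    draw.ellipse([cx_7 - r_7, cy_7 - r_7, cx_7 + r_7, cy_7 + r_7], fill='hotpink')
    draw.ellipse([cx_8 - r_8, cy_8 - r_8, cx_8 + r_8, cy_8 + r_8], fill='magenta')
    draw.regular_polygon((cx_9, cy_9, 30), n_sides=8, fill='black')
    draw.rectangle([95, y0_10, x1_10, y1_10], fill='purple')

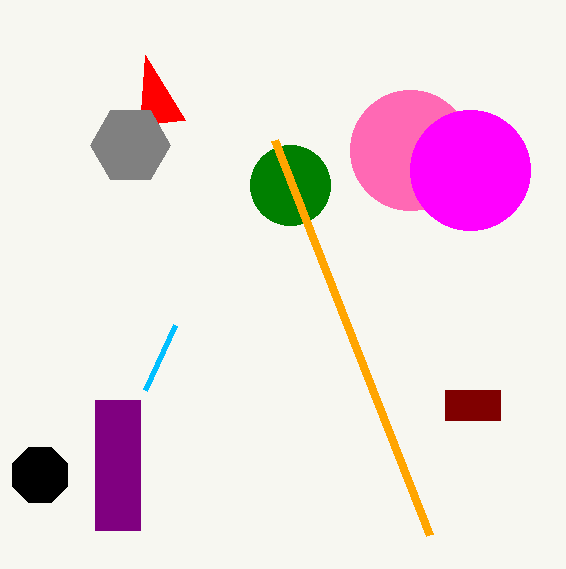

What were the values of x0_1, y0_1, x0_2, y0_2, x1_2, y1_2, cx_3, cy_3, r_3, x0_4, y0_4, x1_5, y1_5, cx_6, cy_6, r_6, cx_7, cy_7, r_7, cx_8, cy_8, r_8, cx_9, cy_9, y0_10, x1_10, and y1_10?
x0_1 = 185; y0_1 = 120; x0_2 = 445; y0_2 = 390; x1_2 = 500; y1_2 = 420; cx_3 = 290; cy_3 = 185; r_3 = 40; x0_4 = 145; y0_4 = 390; x1_5 = 275; y1_5 = 140; cx_6 = 130; cy_6 = 145; r_6 = 40; cx_7 = 410; cy_7 = 150; r_7 = 60; cx_8 = 470; cy_8 = 170; r_8 = 60; cx_9 = 40; cy_9 = 475; y0_10 = 400; x1_10 = 140; y1_10 = 530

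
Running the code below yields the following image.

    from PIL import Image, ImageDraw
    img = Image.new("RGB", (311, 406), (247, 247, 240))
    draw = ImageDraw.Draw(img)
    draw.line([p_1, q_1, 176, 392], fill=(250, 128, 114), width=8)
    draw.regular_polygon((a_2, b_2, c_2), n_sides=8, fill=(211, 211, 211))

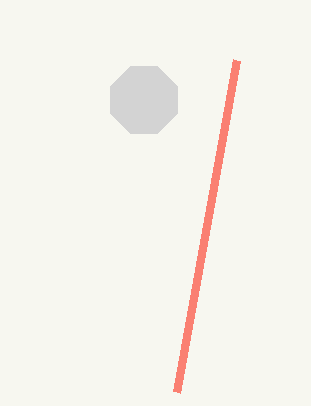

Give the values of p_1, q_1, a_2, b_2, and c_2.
p_1 = 236; q_1 = 60; a_2 = 144; b_2 = 100; c_2 = 36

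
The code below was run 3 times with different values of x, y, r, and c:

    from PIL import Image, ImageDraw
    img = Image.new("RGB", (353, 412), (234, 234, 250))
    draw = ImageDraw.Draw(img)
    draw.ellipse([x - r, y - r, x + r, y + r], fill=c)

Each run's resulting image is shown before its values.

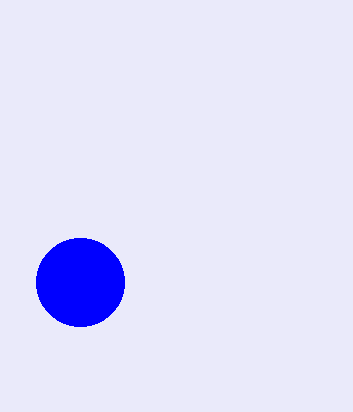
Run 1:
x = 80, y = 282, r = 44, c = 'blue'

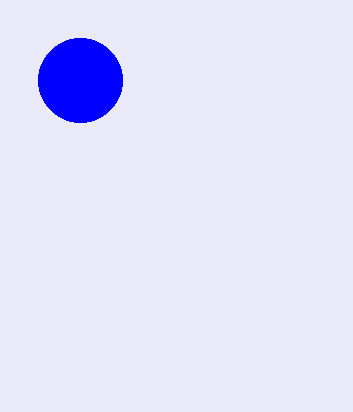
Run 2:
x = 80; y = 80; r = 42; c = 'blue'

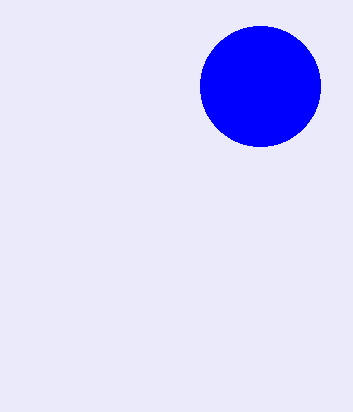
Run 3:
x = 260; y = 86; r = 60; c = 'blue'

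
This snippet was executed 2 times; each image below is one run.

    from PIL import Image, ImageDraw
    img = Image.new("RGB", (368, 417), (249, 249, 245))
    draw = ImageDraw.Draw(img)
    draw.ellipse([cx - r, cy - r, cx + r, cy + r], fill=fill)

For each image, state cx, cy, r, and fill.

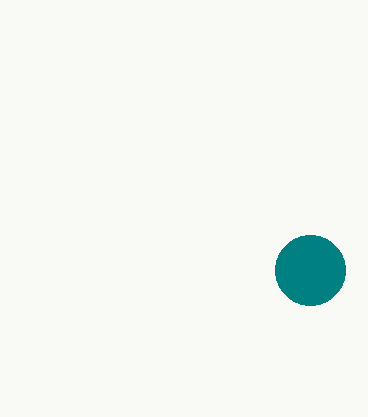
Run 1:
cx = 310, cy = 270, r = 35, fill = 'teal'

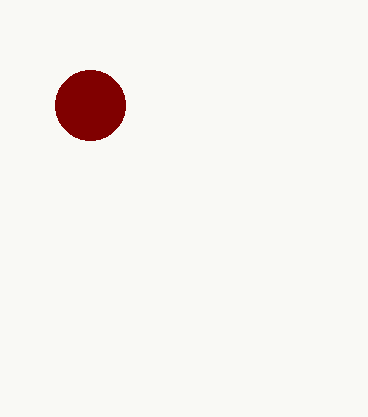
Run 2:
cx = 90, cy = 105, r = 35, fill = 'maroon'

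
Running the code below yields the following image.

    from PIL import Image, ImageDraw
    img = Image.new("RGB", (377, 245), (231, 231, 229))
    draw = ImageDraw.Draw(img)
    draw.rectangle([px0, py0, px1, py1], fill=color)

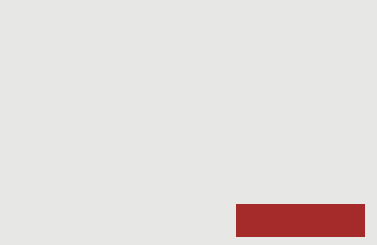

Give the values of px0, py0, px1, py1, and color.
px0 = 236; py0 = 204; px1 = 364; py1 = 236; color = 'brown'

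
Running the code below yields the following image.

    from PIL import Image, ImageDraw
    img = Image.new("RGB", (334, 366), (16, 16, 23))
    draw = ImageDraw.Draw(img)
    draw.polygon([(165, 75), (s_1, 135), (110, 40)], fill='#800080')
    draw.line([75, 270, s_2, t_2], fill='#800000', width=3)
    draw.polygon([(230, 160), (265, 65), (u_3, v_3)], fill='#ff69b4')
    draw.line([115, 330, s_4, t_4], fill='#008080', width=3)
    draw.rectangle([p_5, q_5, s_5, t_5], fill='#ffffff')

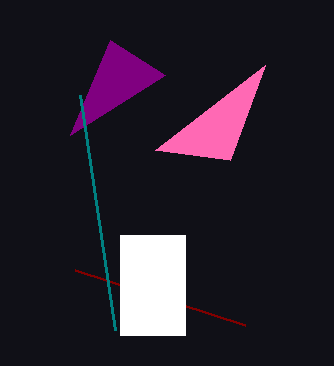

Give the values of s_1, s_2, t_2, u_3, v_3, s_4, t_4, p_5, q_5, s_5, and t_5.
s_1 = 70, s_2 = 245, t_2 = 325, u_3 = 155, v_3 = 150, s_4 = 80, t_4 = 95, p_5 = 120, q_5 = 235, s_5 = 185, t_5 = 335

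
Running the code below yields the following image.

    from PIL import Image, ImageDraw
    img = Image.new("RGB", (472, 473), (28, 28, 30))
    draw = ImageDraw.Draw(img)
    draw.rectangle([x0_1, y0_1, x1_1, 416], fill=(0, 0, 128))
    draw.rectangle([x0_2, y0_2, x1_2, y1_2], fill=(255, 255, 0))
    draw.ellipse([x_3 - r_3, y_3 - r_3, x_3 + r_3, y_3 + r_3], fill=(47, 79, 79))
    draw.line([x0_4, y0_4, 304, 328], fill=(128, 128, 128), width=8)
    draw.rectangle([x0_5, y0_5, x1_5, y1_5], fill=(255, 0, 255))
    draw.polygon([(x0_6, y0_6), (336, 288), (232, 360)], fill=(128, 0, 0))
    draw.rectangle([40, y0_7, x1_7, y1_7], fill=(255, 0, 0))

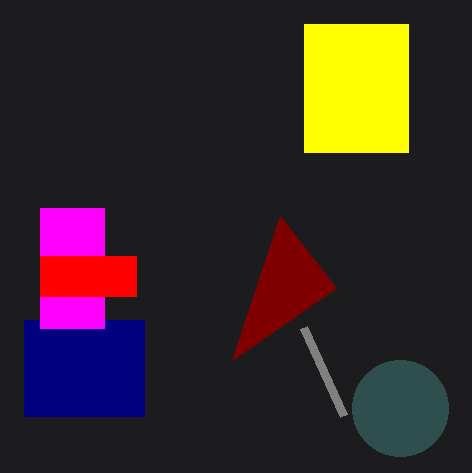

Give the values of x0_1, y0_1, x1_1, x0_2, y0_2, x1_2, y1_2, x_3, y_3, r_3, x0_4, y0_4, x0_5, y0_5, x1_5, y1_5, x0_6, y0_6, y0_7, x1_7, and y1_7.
x0_1 = 24; y0_1 = 320; x1_1 = 144; x0_2 = 304; y0_2 = 24; x1_2 = 408; y1_2 = 152; x_3 = 400; y_3 = 408; r_3 = 48; x0_4 = 344; y0_4 = 416; x0_5 = 40; y0_5 = 208; x1_5 = 104; y1_5 = 328; x0_6 = 280; y0_6 = 216; y0_7 = 256; x1_7 = 136; y1_7 = 296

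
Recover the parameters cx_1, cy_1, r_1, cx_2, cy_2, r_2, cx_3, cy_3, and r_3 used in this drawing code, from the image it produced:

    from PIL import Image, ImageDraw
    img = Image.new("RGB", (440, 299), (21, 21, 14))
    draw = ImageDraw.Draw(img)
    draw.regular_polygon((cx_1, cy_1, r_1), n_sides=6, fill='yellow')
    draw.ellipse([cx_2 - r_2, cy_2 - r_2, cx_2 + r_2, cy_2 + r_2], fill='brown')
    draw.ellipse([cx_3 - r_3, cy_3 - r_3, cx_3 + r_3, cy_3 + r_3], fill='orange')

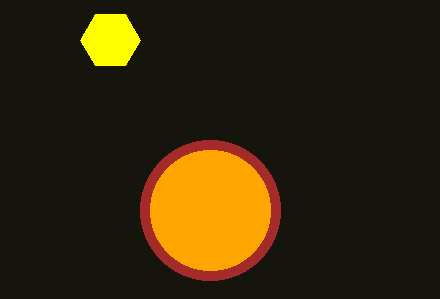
cx_1 = 110; cy_1 = 40; r_1 = 30; cx_2 = 210; cy_2 = 210; r_2 = 70; cx_3 = 210; cy_3 = 210; r_3 = 60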